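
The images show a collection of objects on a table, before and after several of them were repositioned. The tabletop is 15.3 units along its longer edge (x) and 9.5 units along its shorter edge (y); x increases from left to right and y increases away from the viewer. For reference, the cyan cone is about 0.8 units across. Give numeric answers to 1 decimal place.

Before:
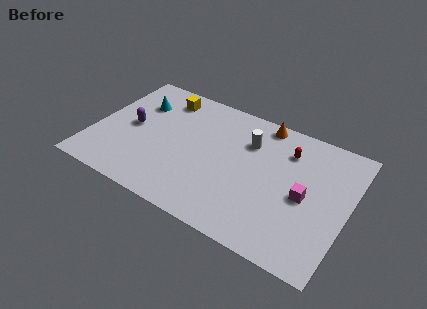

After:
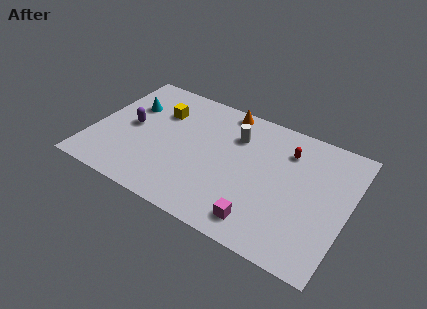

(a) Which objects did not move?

the purple capsule and the red capsule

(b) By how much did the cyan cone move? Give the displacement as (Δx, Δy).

(-0.4, -0.4)

From the two frames, the cyan cone sits at roughly (2.3, 6.8) before and (1.9, 6.4) after.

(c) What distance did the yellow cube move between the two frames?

1.2

The yellow cube moved from about (3.7, 7.9) to (3.7, 6.7), a distance of √(0.0² + 1.2²) ≈ 1.2.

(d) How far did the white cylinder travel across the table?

0.8

From (9.1, 6.8) to (8.3, 6.9), the white cylinder covered √(0.8² + 0.1²) ≈ 0.8 units.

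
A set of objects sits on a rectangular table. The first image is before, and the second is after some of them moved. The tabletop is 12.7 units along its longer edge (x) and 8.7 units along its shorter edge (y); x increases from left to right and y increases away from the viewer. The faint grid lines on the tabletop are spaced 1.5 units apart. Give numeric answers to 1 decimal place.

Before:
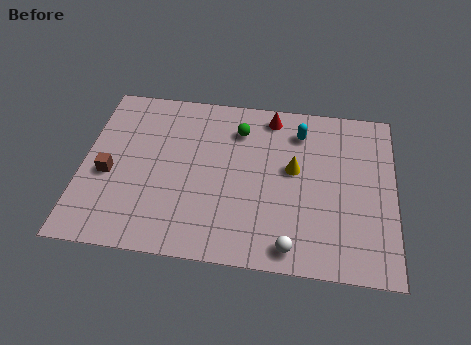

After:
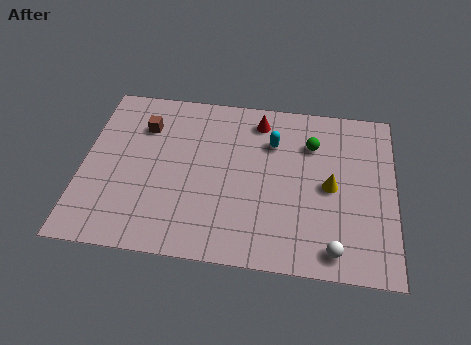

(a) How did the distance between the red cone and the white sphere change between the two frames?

+0.3

Before: roughly 6.7 units apart; after: 7.0. That's 0.3 units further apart.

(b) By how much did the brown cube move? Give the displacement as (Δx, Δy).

(1.3, 2.7)

From the two frames, the brown cube sits at roughly (1.1, 3.7) before and (2.4, 6.4) after.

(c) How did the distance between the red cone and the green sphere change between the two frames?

+0.8

They were about 1.6 units apart before and 2.4 after — 0.8 units further apart.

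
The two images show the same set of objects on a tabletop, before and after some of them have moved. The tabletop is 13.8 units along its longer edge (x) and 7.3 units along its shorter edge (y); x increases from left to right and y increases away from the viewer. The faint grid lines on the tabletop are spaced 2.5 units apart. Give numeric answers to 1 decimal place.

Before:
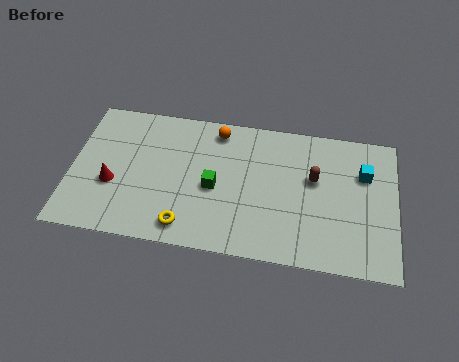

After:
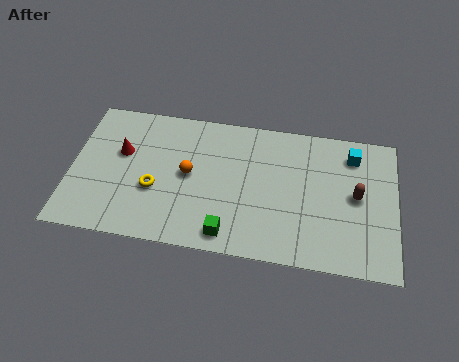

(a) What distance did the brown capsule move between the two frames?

1.9

The brown capsule moved from about (10.3, 4.4) to (12.1, 3.8), a distance of √(1.8² + 0.6²) ≈ 1.9.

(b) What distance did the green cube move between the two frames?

2.4

The green cube was near (6.1, 3.3) before and (6.8, 1.0) after, so it travelled √(0.7² + 2.3²) ≈ 2.4 units.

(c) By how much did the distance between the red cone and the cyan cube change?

-0.9

They were about 10.8 units apart before and 9.9 after — 0.9 units closer together.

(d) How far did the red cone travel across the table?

1.7

From (1.8, 2.8) to (2.1, 4.5), the red cone covered √(0.3² + 1.7²) ≈ 1.7 units.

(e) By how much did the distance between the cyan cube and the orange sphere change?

+0.8

They were about 6.4 units apart before and 7.2 after — 0.8 units further apart.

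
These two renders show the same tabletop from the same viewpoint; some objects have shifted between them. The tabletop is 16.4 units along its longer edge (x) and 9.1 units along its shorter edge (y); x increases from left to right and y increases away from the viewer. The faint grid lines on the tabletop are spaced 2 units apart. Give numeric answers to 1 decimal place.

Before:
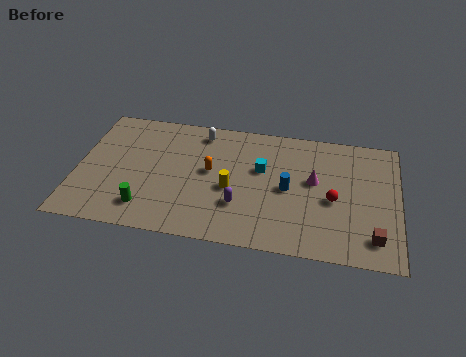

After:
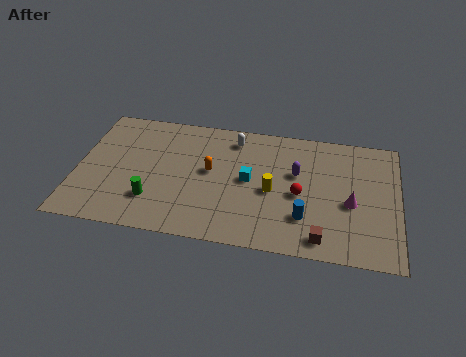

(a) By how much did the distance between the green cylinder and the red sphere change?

-2.1

The distance was about 9.7 in the first image and 7.6 in the second, so they moved 2.1 units closer together.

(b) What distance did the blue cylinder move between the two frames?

2.1

The blue cylinder was near (10.8, 4.4) before and (11.7, 2.5) after, so it travelled √(0.9² + 1.9²) ≈ 2.1 units.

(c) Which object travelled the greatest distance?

the purple capsule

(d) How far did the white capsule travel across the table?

1.7

From (6.2, 7.8) to (7.9, 7.6), the white capsule covered √(1.7² + 0.2²) ≈ 1.7 units.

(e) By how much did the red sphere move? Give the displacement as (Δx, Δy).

(-1.7, 0.1)

The red sphere was at about (13.1, 4.0) and moved to about (11.4, 4.1).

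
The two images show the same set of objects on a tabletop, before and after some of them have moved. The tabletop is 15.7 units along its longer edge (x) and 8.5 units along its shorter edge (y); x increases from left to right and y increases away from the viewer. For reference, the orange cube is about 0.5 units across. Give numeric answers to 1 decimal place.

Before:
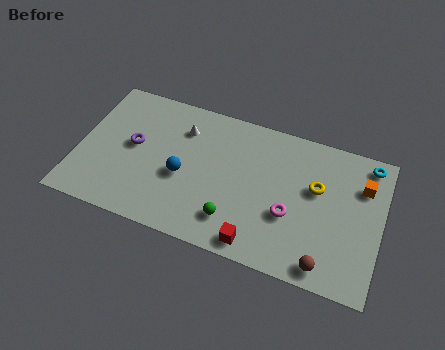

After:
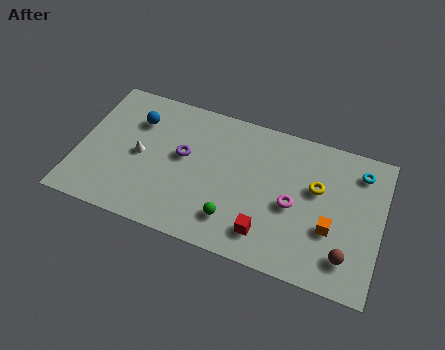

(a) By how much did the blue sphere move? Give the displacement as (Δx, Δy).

(-2.7, 2.6)

From the two frames, the blue sphere sits at roughly (5.5, 3.6) before and (2.8, 6.2) after.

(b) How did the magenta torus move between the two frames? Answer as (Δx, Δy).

(0.1, 0.6)

From the two frames, the magenta torus sits at roughly (11.1, 3.2) before and (11.2, 3.8) after.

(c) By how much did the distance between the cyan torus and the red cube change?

-1.5

Before: roughly 8.3 units apart; after: 6.8. That's 1.5 units closer together.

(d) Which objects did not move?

the yellow torus and the green sphere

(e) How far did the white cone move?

3.0

From (5.2, 6.4) to (3.2, 4.1), the white cone covered √(2.0² + 2.3²) ≈ 3.0 units.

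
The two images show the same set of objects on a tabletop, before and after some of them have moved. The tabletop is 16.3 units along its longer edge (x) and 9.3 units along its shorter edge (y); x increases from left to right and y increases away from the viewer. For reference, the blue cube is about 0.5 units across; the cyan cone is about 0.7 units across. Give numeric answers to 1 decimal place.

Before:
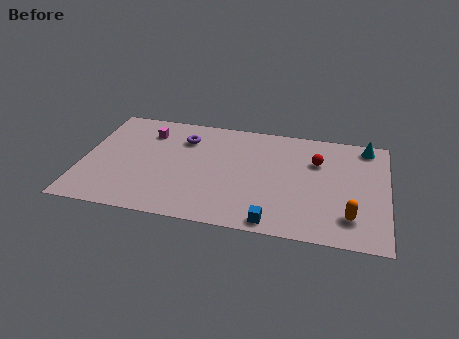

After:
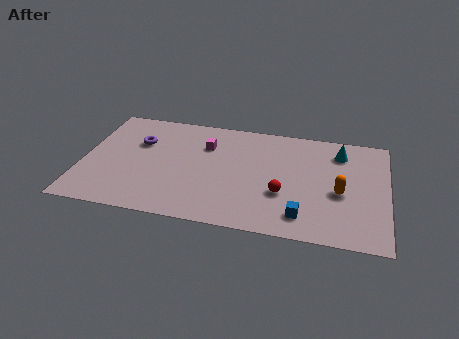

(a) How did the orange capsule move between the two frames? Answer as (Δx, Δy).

(-0.6, 1.9)

From the two frames, the orange capsule sits at roughly (14.4, 2.1) before and (13.8, 4.0) after.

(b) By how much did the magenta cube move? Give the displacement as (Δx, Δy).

(3.2, -0.6)

The magenta cube was at about (3.3, 7.2) and moved to about (6.5, 6.6).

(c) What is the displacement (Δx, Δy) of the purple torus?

(-2.4, -0.8)

From the two frames, the purple torus sits at roughly (5.3, 7.0) before and (2.9, 6.2) after.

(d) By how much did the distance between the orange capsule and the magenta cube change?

-4.5

Before: roughly 12.2 units apart; after: 7.7. That's 4.5 units closer together.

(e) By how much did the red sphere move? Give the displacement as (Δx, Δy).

(-1.7, -3.1)

The red sphere was at about (12.5, 6.4) and moved to about (10.8, 3.3).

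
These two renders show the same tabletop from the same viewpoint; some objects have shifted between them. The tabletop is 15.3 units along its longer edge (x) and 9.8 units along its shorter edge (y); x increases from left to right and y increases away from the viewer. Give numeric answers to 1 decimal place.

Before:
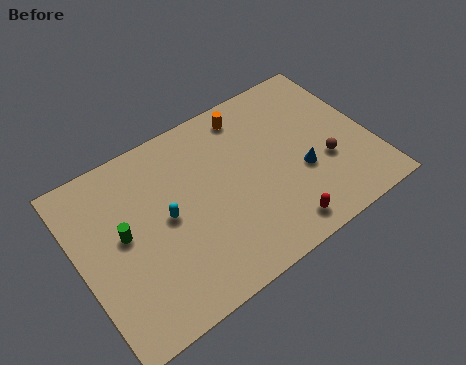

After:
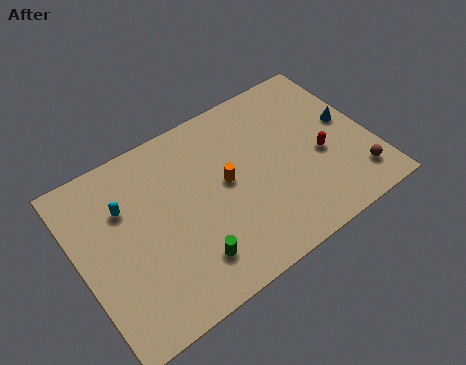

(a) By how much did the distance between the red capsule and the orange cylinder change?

-2.1

The distance was about 7.1 in the first image and 5.0 in the second, so they moved 2.1 units closer together.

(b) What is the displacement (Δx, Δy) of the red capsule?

(2.8, 2.8)

From the two frames, the red capsule sits at roughly (9.8, 1.3) before and (12.6, 4.1) after.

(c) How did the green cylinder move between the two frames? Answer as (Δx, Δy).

(2.9, -3.2)

From the two frames, the green cylinder sits at roughly (2.3, 5.3) before and (5.2, 2.1) after.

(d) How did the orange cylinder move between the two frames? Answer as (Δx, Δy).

(-1.8, -3.2)

The orange cylinder started near (9.5, 8.4) and ended near (7.7, 5.2).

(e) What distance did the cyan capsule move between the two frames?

2.5

The cyan capsule moved from about (4.5, 5.0) to (2.6, 6.7), a distance of √(1.9² + 1.7²) ≈ 2.5.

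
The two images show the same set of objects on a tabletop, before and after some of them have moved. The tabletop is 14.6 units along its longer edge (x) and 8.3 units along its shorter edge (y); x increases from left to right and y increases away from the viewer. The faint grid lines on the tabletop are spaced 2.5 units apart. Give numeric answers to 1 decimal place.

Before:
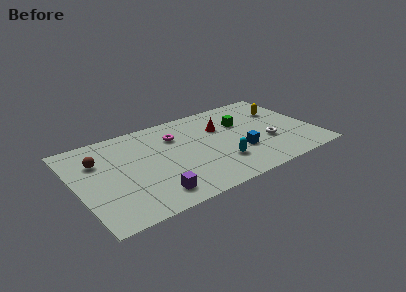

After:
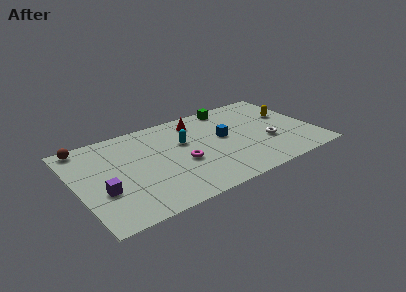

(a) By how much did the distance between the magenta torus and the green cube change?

+1.3

Before: roughly 4.1 units apart; after: 5.4. That's 1.3 units further apart.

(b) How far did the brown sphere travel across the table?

1.8

The brown sphere moved from about (1.5, 5.8) to (0.9, 7.5), a distance of √(0.6² + 1.7²) ≈ 1.8.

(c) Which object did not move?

the white torus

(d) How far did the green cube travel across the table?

1.9

From (10.4, 5.5) to (10.0, 7.4), the green cube covered √(0.4² + 1.9²) ≈ 1.9 units.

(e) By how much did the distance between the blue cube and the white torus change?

+1.2

The distance was about 1.8 in the first image and 3.0 in the second, so they moved 1.2 units further apart.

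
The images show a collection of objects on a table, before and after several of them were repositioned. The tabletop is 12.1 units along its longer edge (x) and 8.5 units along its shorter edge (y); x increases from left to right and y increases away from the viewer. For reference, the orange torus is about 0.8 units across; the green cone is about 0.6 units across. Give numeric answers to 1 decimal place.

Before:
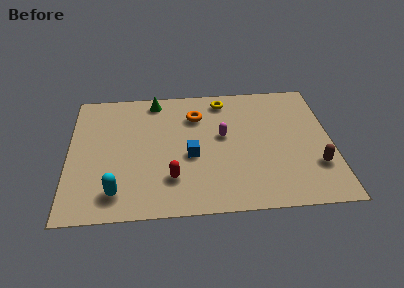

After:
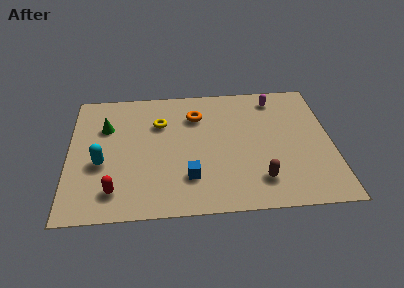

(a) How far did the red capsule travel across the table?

2.7

The red capsule moved from about (4.7, 2.2) to (2.1, 1.6), a distance of √(2.6² + 0.6²) ≈ 2.7.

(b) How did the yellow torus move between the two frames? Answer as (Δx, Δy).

(-3.0, -1.4)

The yellow torus was at about (7.2, 7.3) and moved to about (4.2, 5.9).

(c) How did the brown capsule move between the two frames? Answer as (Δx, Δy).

(-2.6, -0.7)

The brown capsule was at about (11.3, 2.5) and moved to about (8.7, 1.8).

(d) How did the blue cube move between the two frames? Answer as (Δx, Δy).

(-0.1, -1.4)

The blue cube was at about (5.6, 3.6) and moved to about (5.5, 2.2).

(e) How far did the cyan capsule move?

2.0

From (2.2, 1.5) to (1.5, 3.4), the cyan capsule covered √(0.7² + 1.9²) ≈ 2.0 units.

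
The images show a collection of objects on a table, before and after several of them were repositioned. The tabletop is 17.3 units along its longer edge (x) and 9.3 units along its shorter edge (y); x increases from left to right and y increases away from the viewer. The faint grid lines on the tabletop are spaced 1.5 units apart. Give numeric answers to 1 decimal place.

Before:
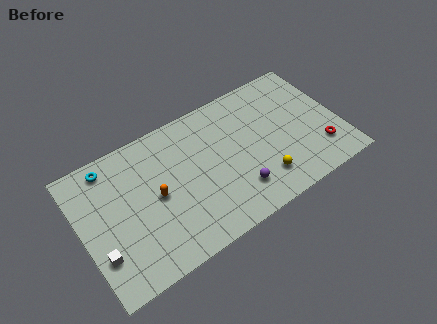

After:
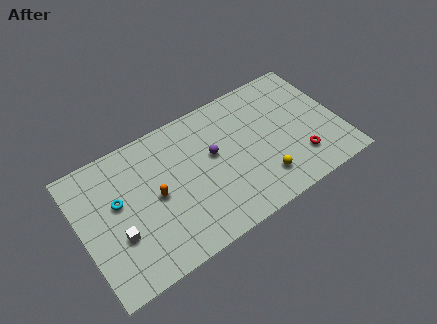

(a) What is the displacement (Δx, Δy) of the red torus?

(-1.4, 0.0)

The red torus was at about (15.7, 2.3) and moved to about (14.3, 2.3).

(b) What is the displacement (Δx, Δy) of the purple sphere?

(-1.1, 3.2)

From the two frames, the purple sphere sits at roughly (10.0, 2.2) before and (8.9, 5.4) after.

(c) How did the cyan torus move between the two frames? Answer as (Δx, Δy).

(0.2, -2.6)

The cyan torus started near (2.3, 8.1) and ended near (2.5, 5.5).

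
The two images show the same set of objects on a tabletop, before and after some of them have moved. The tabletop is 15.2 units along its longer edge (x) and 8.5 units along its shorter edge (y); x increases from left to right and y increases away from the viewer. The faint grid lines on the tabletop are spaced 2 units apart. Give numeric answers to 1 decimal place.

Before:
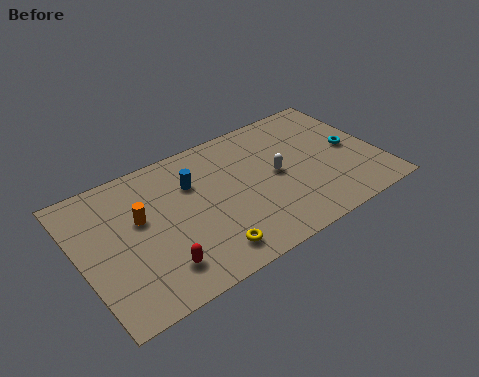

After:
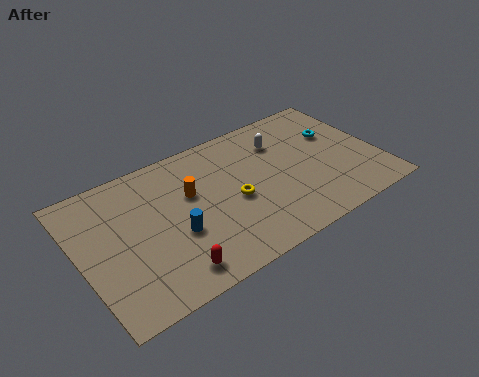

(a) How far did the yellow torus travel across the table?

3.0

The yellow torus was near (5.9, 1.4) before and (7.7, 3.8) after, so it travelled √(1.8² + 2.4²) ≈ 3.0 units.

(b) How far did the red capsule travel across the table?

0.7

From (3.5, 1.8) to (4.0, 1.3), the red capsule covered √(0.5² + 0.5²) ≈ 0.7 units.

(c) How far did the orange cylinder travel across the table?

2.6

From (3.1, 5.1) to (5.7, 5.3), the orange cylinder covered √(2.6² + 0.2²) ≈ 2.6 units.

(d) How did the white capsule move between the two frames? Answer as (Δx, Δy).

(0.6, 2.0)

The white capsule started near (10.0, 4.3) and ended near (10.6, 6.3).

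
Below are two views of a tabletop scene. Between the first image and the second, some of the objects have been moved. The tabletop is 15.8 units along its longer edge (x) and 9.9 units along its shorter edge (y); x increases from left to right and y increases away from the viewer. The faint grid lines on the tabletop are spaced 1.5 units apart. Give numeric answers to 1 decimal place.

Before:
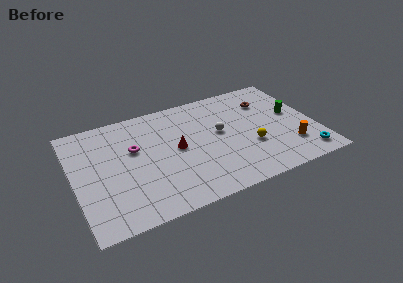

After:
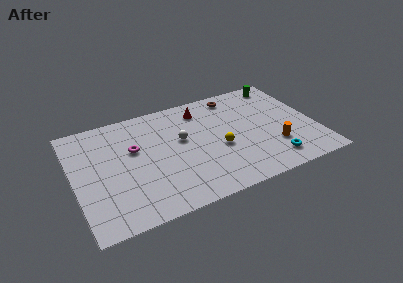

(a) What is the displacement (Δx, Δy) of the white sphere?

(-2.5, 0.3)

From the two frames, the white sphere sits at roughly (9.6, 5.5) before and (7.1, 5.8) after.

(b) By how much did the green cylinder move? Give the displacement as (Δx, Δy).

(-0.3, 3.2)

From the two frames, the green cylinder sits at roughly (14.5, 5.5) before and (14.2, 8.7) after.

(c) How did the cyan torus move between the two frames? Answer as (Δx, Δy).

(-2.1, 0.3)

The cyan torus was at about (14.7, 1.4) and moved to about (12.6, 1.7).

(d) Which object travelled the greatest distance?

the red cone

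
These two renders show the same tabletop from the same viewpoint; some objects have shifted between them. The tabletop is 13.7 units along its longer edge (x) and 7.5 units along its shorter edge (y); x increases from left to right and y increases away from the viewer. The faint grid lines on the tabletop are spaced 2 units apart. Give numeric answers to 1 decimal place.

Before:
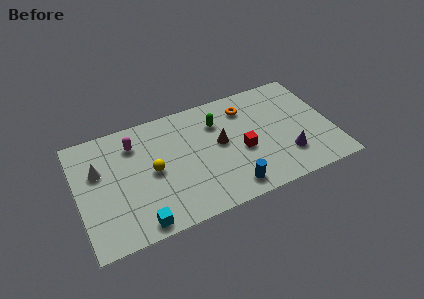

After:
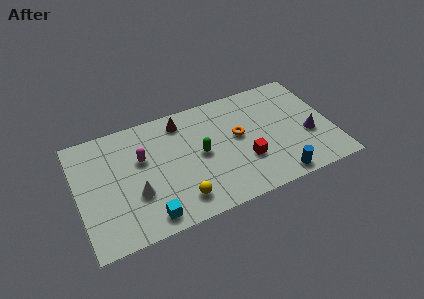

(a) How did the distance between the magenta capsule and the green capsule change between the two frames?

-1.3

They were about 4.5 units apart before and 3.2 after — 1.3 units closer together.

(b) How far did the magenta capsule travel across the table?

1.1

The magenta capsule moved from about (3.2, 5.8) to (3.5, 4.7), a distance of √(0.3² + 1.1²) ≈ 1.1.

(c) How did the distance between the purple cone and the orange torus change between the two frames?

-0.4

The distance was about 4.3 in the first image and 3.9 in the second, so they moved 0.4 units closer together.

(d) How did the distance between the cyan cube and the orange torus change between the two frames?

-2.0

Before: roughly 8.1 units apart; after: 6.1. That's 2.0 units closer together.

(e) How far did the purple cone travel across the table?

1.6

From (11.1, 2.0) to (12.4, 2.9), the purple cone covered √(1.3² + 0.9²) ≈ 1.6 units.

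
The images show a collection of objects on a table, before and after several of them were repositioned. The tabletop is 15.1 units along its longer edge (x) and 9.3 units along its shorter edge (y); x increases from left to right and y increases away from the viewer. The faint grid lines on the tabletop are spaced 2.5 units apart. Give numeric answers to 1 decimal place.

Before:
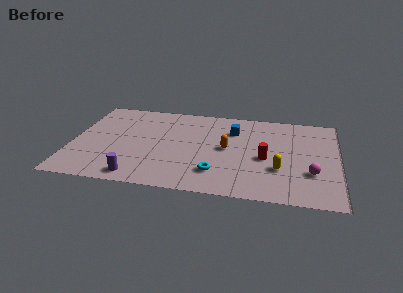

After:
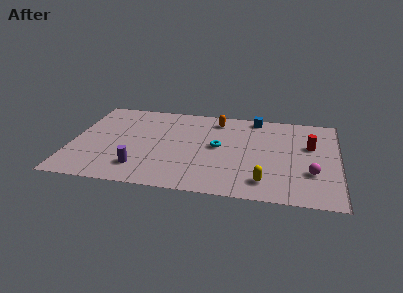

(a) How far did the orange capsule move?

3.1

The orange capsule moved from about (8.8, 4.8) to (8.1, 7.8), a distance of √(0.7² + 3.0²) ≈ 3.1.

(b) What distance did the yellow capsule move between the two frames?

1.6

The yellow capsule was near (11.8, 3.1) before and (11.0, 1.7) after, so it travelled √(0.8² + 1.4²) ≈ 1.6 units.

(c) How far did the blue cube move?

2.0

From (9.1, 6.8) to (10.3, 8.4), the blue cube covered √(1.2² + 1.6²) ≈ 2.0 units.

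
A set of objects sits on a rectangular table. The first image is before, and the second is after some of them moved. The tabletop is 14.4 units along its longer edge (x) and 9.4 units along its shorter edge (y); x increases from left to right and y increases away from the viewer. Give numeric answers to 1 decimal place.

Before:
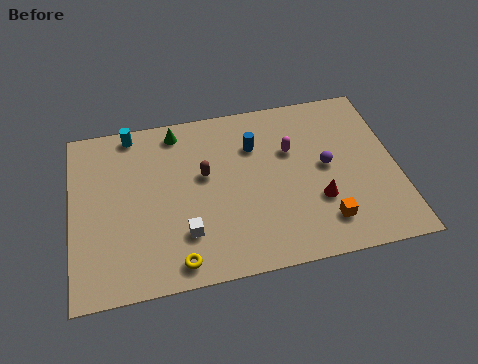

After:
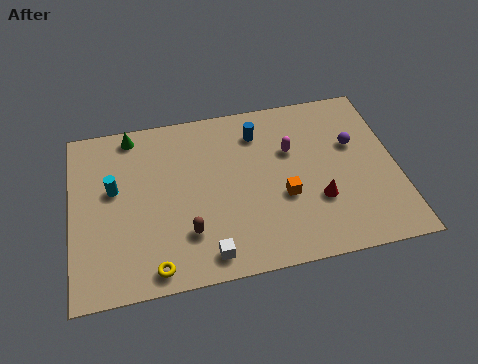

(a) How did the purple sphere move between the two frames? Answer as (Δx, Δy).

(1.3, 1.0)

From the two frames, the purple sphere sits at roughly (11.3, 4.9) before and (12.6, 5.9) after.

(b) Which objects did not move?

the magenta capsule and the red cone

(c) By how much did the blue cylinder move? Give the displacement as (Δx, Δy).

(0.2, 0.7)

The blue cylinder started near (8.2, 6.7) and ended near (8.4, 7.4).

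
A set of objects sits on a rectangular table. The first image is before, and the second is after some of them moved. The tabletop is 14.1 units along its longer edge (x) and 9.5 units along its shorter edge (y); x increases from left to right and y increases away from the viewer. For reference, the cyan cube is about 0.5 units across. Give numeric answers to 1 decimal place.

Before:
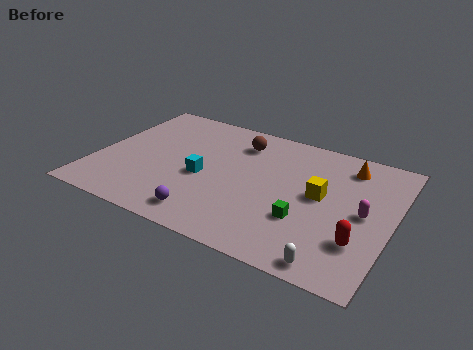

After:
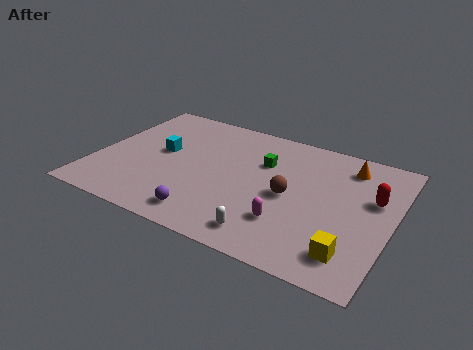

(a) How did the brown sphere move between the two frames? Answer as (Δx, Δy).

(2.8, -3.0)

From the two frames, the brown sphere sits at roughly (6.5, 7.5) before and (9.3, 4.5) after.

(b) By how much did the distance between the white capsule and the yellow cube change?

-0.5

Before: roughly 4.3 units apart; after: 3.8. That's 0.5 units closer together.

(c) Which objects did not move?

the purple sphere and the orange cone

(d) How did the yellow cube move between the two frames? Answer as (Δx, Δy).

(1.8, -3.3)

The yellow cube was at about (10.7, 5.1) and moved to about (12.5, 1.8).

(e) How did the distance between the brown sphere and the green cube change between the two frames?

-3.3

The distance was about 5.7 in the first image and 2.4 in the second, so they moved 3.3 units closer together.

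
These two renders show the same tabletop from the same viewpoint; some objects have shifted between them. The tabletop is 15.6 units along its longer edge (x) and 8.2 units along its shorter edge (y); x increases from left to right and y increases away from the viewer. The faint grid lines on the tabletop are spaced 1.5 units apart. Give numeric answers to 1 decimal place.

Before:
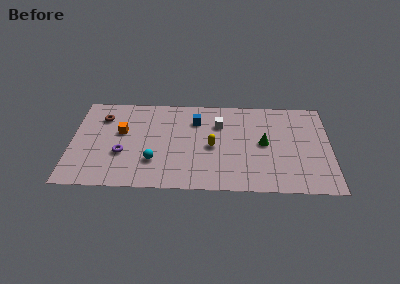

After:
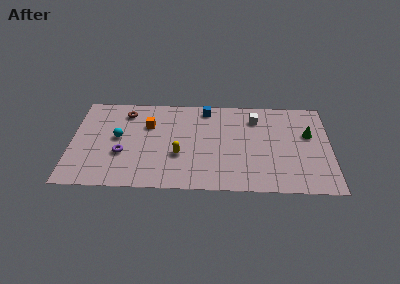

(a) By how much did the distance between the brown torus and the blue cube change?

-0.8

Before: roughly 5.7 units apart; after: 4.9. That's 0.8 units closer together.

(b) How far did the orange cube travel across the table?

1.7

The orange cube moved from about (3.0, 4.9) to (4.6, 5.6), a distance of √(1.6² + 0.7²) ≈ 1.7.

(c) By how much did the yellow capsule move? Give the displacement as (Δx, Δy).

(-2.0, -0.8)

The yellow capsule was at about (8.5, 3.8) and moved to about (6.5, 3.0).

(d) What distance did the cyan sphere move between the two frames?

3.0

From (5.0, 2.4) to (2.8, 4.4), the cyan sphere covered √(2.2² + 2.0²) ≈ 3.0 units.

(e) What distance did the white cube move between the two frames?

2.3

The white cube moved from about (8.9, 5.8) to (11.1, 6.4), a distance of √(2.2² + 0.6²) ≈ 2.3.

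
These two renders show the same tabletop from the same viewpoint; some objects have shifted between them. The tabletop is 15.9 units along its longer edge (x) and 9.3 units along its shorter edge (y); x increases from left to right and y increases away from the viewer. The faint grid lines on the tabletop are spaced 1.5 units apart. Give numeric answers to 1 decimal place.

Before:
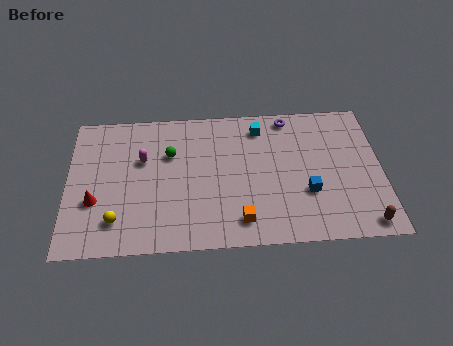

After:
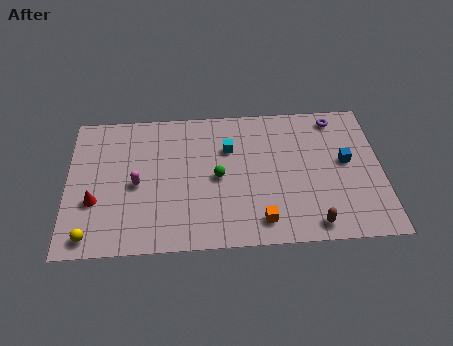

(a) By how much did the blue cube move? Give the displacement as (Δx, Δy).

(2.0, 1.9)

The blue cube was at about (12.1, 3.2) and moved to about (14.1, 5.1).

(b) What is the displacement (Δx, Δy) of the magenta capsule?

(-0.3, -1.6)

The magenta capsule started near (3.8, 5.9) and ended near (3.5, 4.3).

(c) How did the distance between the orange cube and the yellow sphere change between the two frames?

+2.3

The distance was about 6.2 in the first image and 8.5 in the second, so they moved 2.3 units further apart.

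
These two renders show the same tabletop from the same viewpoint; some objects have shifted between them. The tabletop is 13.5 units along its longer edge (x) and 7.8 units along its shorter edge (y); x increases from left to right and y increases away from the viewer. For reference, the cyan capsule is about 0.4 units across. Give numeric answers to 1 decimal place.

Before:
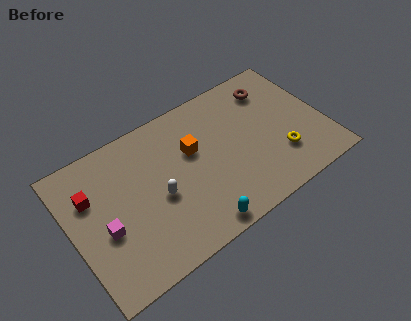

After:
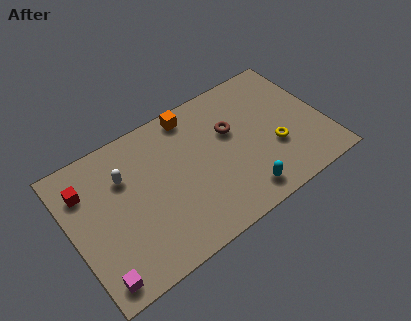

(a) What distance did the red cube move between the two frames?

0.5

The red cube moved from about (1.2, 5.3) to (1.0, 5.8), a distance of √(0.2² + 0.5²) ≈ 0.5.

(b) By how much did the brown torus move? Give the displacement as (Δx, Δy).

(-2.5, -1.3)

From the two frames, the brown torus sits at roughly (11.2, 6.2) before and (8.7, 4.9) after.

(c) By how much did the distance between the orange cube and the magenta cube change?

+3.1

They were about 5.3 units apart before and 8.4 after — 3.1 units further apart.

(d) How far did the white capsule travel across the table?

2.5

The white capsule was near (4.5, 3.4) before and (3.0, 5.4) after, so it travelled √(1.5² + 2.0²) ≈ 2.5 units.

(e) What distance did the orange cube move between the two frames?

2.0

The orange cube moved from about (6.6, 4.9) to (6.9, 6.9), a distance of √(0.3² + 2.0²) ≈ 2.0.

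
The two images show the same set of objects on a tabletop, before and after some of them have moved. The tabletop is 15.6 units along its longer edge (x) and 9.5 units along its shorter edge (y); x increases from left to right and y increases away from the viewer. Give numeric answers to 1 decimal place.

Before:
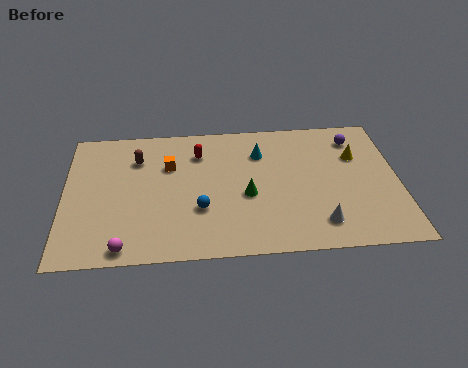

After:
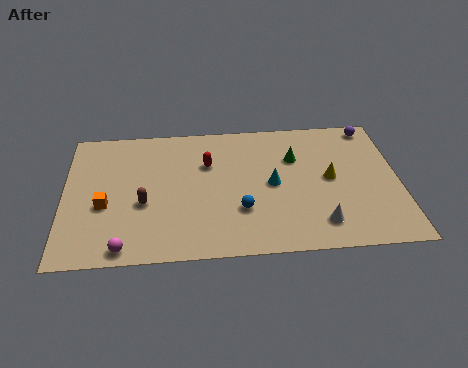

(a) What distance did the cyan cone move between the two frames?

2.4

The cyan cone was near (9.2, 7.0) before and (9.7, 4.7) after, so it travelled √(0.5² + 2.3²) ≈ 2.4 units.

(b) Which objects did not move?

the white cone and the magenta sphere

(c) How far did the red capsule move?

0.9

The red capsule moved from about (6.3, 7.2) to (6.7, 6.4), a distance of √(0.4² + 0.8²) ≈ 0.9.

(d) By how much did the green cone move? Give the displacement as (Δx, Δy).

(2.3, 2.5)

The green cone started near (8.5, 4.0) and ended near (10.8, 6.5).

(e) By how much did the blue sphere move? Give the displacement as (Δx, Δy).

(1.9, -0.2)

From the two frames, the blue sphere sits at roughly (6.3, 3.2) before and (8.2, 3.0) after.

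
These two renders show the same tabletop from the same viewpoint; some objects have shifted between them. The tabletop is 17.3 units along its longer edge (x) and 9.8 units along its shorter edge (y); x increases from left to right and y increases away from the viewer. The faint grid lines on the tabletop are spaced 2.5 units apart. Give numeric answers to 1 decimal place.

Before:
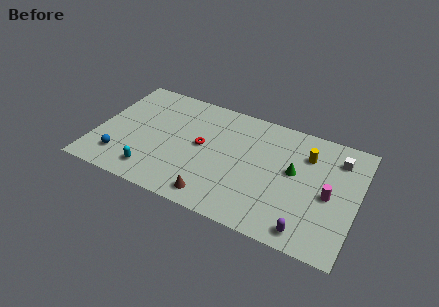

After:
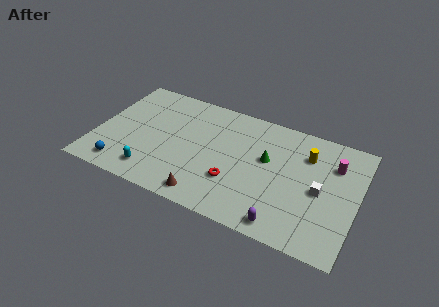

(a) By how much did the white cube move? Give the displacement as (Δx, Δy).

(-0.9, -3.1)

The white cube started near (15.8, 7.7) and ended near (14.9, 4.6).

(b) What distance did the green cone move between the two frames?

1.8

From (13.1, 5.5) to (11.3, 5.8), the green cone covered √(1.8² + 0.3²) ≈ 1.8 units.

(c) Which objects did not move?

the cyan capsule and the yellow cylinder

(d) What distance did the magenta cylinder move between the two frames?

2.6

The magenta cylinder moved from about (15.5, 4.5) to (15.6, 7.1), a distance of √(0.1² + 2.6²) ≈ 2.6.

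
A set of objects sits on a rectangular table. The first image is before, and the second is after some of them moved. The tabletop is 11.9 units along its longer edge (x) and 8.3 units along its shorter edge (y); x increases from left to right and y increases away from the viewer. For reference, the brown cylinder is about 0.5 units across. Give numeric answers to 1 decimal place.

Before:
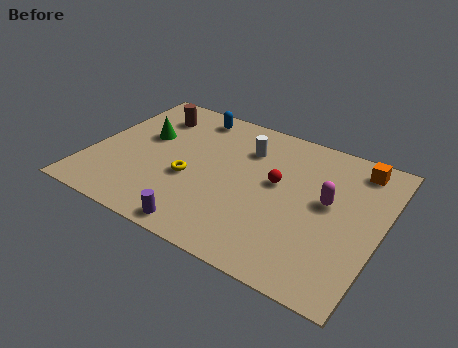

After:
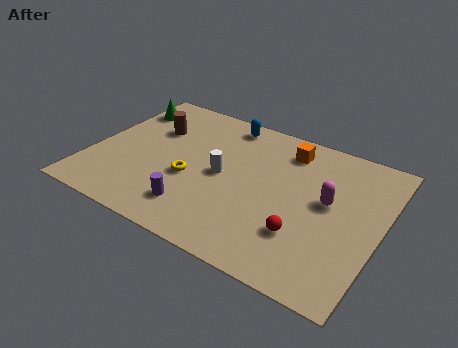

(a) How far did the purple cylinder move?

1.0

From (5.2, 0.8) to (4.7, 1.7), the purple cylinder covered √(0.5² + 0.9²) ≈ 1.0 units.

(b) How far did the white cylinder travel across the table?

2.1

The white cylinder moved from about (6.1, 6.1) to (5.4, 4.1), a distance of √(0.7² + 2.0²) ≈ 2.1.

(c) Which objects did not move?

the magenta capsule and the yellow torus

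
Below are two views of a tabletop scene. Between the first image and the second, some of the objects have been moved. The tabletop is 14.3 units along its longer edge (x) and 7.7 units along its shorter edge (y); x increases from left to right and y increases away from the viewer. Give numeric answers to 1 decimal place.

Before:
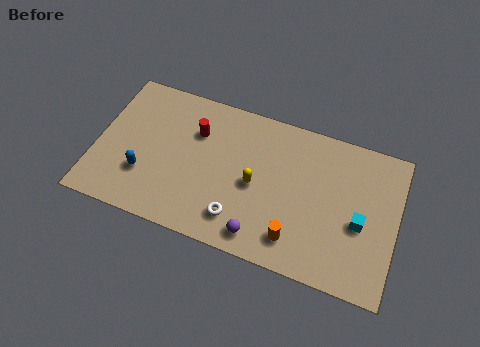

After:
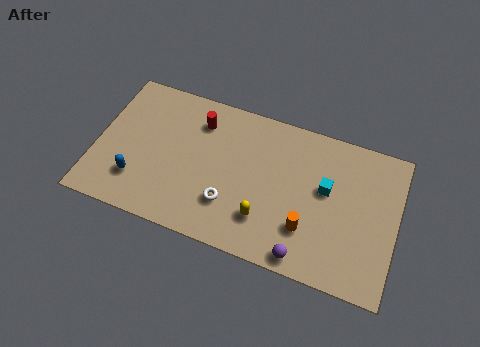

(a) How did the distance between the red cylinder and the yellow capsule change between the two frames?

+1.8

The distance was about 3.5 in the first image and 5.3 in the second, so they moved 1.8 units further apart.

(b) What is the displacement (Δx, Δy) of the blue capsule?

(-0.3, -0.4)

The blue capsule was at about (2.4, 2.4) and moved to about (2.1, 2.0).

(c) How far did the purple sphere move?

2.1

The purple sphere moved from about (8.1, 1.1) to (10.2, 0.8), a distance of √(2.1² + 0.3²) ≈ 2.1.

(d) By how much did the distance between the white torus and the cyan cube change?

-0.9

Before: roughly 5.9 units apart; after: 5.0. That's 0.9 units closer together.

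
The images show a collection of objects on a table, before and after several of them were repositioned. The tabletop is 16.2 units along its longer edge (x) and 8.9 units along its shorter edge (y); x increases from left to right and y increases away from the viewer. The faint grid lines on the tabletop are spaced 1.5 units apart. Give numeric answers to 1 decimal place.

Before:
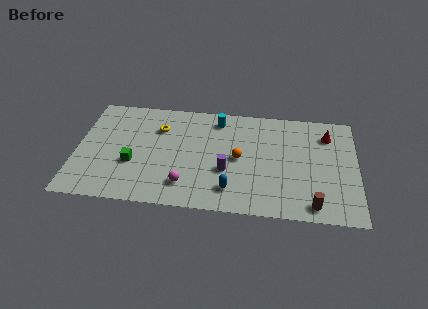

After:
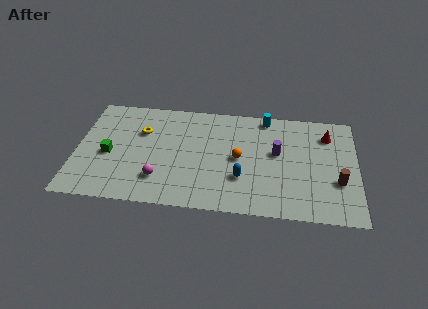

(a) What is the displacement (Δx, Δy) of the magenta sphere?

(-1.5, 0.3)

The magenta sphere was at about (6.4, 1.9) and moved to about (4.9, 2.2).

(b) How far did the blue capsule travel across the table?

1.2

From (9.0, 1.8) to (9.6, 2.8), the blue capsule covered √(0.6² + 1.0²) ≈ 1.2 units.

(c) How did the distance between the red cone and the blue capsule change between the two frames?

-1.1

The distance was about 7.5 in the first image and 6.4 in the second, so they moved 1.1 units closer together.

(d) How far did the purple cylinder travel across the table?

3.4

The purple cylinder was near (8.7, 3.3) before and (11.6, 5.1) after, so it travelled √(2.9² + 1.8²) ≈ 3.4 units.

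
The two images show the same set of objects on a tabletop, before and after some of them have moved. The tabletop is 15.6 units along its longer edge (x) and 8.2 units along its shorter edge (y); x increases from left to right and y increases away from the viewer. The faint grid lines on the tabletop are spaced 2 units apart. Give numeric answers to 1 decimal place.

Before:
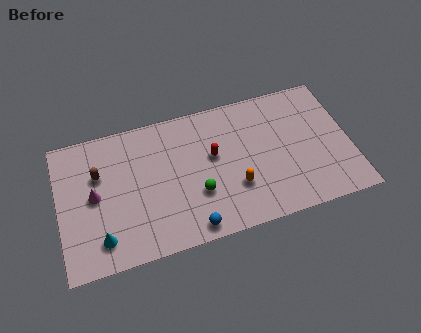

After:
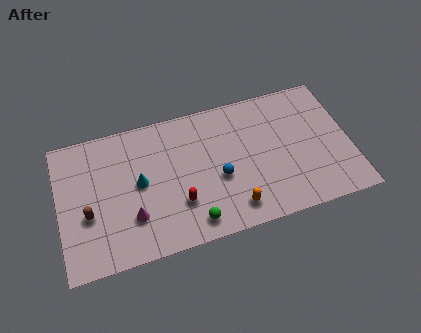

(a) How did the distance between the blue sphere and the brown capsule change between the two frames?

+0.6

The distance was about 6.4 in the first image and 7.0 in the second, so they moved 0.6 units further apart.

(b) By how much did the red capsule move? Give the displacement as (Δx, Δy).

(-2.0, -2.3)

From the two frames, the red capsule sits at roughly (8.3, 4.8) before and (6.3, 2.5) after.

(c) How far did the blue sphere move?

3.0

The blue sphere moved from about (6.8, 0.9) to (8.5, 3.4), a distance of √(1.7² + 2.5²) ≈ 3.0.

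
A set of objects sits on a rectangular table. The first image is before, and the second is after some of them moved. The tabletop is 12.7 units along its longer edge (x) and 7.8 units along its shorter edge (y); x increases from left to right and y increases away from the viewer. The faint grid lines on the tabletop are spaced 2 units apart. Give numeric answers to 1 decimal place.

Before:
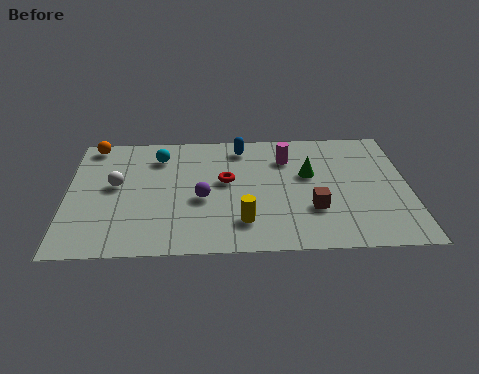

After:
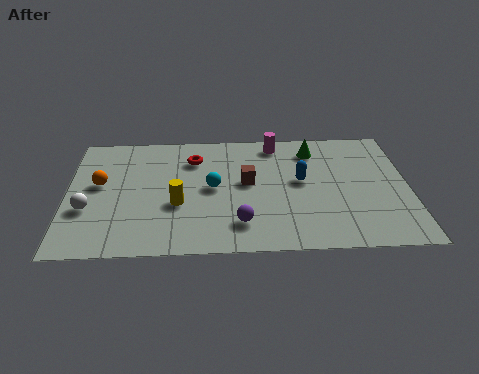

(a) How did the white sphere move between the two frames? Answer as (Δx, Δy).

(-1.0, -1.5)

From the two frames, the white sphere sits at roughly (1.8, 4.3) before and (0.8, 2.8) after.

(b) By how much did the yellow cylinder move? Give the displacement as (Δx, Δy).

(-2.4, 1.2)

The yellow cylinder was at about (6.5, 1.8) and moved to about (4.1, 3.0).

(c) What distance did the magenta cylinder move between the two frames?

1.1

The magenta cylinder moved from about (8.2, 5.8) to (7.8, 6.8), a distance of √(0.4² + 1.0²) ≈ 1.1.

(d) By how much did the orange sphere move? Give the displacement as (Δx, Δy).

(0.3, -2.6)

The orange sphere was at about (0.9, 7.0) and moved to about (1.2, 4.4).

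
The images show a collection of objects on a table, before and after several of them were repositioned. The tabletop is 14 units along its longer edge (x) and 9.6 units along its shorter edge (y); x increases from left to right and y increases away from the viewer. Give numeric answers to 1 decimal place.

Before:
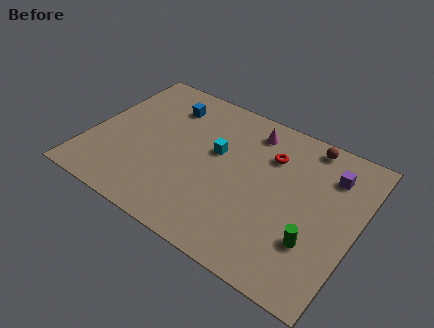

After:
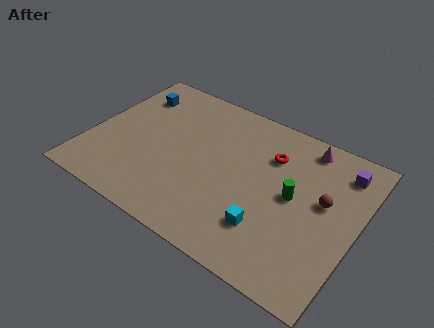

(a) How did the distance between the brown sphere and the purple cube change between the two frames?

+0.5

Before: roughly 1.9 units apart; after: 2.4. That's 0.5 units further apart.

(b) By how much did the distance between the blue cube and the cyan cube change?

+6.1

Before: roughly 3.5 units apart; after: 9.6. That's 6.1 units further apart.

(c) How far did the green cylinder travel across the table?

2.5

The green cylinder moved from about (12.1, 2.9) to (10.7, 5.0), a distance of √(1.4² + 2.1²) ≈ 2.5.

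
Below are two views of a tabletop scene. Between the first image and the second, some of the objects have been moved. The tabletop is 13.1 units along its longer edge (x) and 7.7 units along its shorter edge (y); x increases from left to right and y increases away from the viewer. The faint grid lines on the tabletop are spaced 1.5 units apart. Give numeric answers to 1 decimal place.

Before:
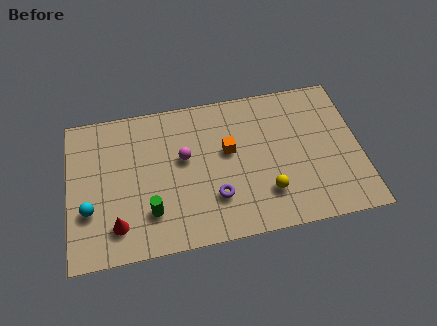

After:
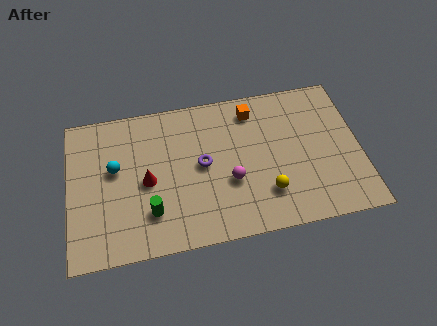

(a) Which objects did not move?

the yellow sphere and the green cylinder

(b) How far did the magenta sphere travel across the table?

2.6

The magenta sphere was near (5.2, 4.5) before and (7.2, 2.9) after, so it travelled √(2.0² + 1.6²) ≈ 2.6 units.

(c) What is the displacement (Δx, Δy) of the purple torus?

(-0.5, 1.8)

The purple torus was at about (6.5, 2.2) and moved to about (6.0, 4.0).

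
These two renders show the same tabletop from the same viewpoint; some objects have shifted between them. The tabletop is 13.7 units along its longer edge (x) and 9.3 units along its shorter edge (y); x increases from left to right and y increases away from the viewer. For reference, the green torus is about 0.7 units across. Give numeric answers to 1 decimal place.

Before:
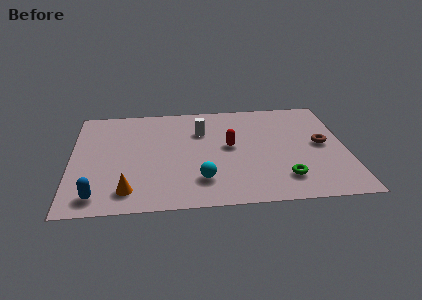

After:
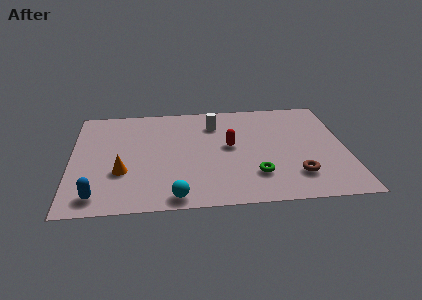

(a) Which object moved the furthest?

the brown torus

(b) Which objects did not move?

the blue capsule and the red capsule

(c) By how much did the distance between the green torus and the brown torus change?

-1.4

They were about 3.4 units apart before and 2.0 after — 1.4 units closer together.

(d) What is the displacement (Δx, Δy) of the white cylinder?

(0.7, 0.6)

From the two frames, the white cylinder sits at roughly (6.5, 6.5) before and (7.2, 7.1) after.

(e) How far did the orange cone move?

1.6

The orange cone moved from about (2.8, 1.6) to (2.5, 3.2), a distance of √(0.3² + 1.6²) ≈ 1.6.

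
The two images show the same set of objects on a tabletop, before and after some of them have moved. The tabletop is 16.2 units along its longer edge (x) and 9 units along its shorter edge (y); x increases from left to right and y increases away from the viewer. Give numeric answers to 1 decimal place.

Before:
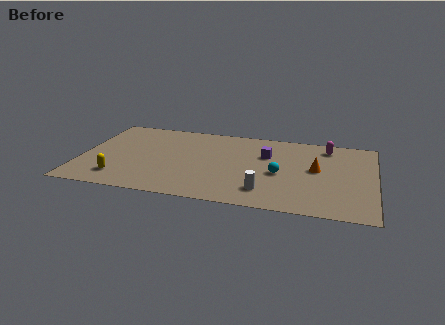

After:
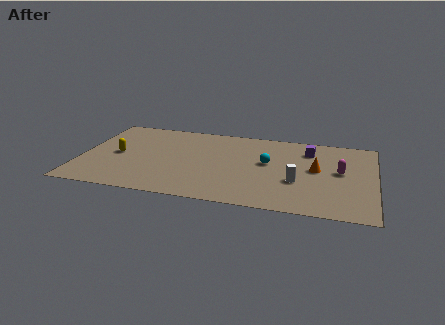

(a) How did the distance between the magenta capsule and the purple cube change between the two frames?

-0.9

The distance was about 3.7 in the first image and 2.8 in the second, so they moved 0.9 units closer together.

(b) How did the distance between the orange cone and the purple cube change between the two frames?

-0.8

The distance was about 3.0 in the first image and 2.2 in the second, so they moved 0.8 units closer together.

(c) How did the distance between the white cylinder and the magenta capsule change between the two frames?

-3.7

Before: roughly 6.5 units apart; after: 2.8. That's 3.7 units closer together.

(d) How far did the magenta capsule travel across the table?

2.8

The magenta capsule moved from about (13.5, 7.6) to (14.3, 4.9), a distance of √(0.8² + 2.7²) ≈ 2.8.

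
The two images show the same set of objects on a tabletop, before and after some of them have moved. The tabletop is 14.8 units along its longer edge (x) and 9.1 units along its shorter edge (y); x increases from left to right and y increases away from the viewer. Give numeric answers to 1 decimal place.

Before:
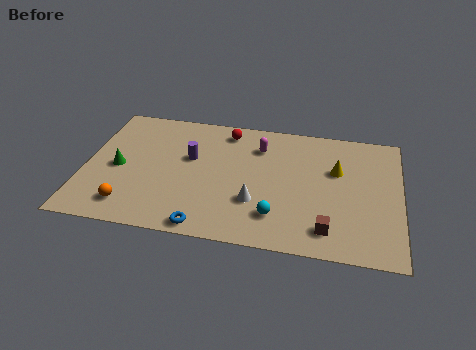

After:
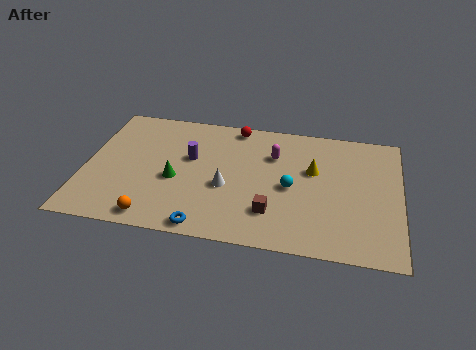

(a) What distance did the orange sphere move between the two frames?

1.3

The orange sphere moved from about (2.3, 1.6) to (3.5, 1.0), a distance of √(1.2² + 0.6²) ≈ 1.3.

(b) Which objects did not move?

the purple cylinder and the blue torus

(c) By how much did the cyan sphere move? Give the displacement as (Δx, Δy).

(0.6, 2.1)

From the two frames, the cyan sphere sits at roughly (9.1, 2.1) before and (9.7, 4.2) after.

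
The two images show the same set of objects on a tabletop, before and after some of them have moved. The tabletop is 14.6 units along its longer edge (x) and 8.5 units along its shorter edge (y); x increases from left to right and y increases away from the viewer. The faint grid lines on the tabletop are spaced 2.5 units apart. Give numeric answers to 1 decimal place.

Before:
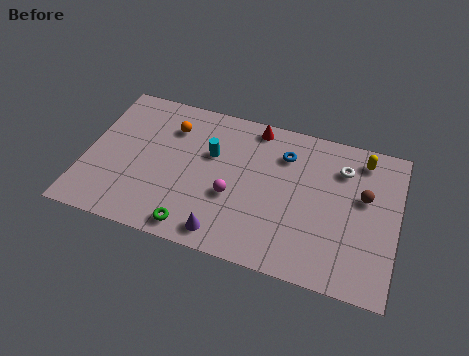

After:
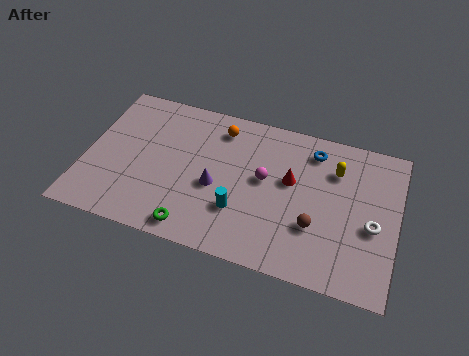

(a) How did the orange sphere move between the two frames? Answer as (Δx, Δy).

(2.3, 0.6)

The orange sphere was at about (3.8, 6.4) and moved to about (6.1, 7.0).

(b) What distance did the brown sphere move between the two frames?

3.1

The brown sphere moved from about (13.0, 5.1) to (10.9, 2.8), a distance of √(2.1² + 2.3²) ≈ 3.1.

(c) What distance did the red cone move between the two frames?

3.2

From (7.7, 7.6) to (9.6, 5.0), the red cone covered √(1.9² + 2.6²) ≈ 3.2 units.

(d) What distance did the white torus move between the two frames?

3.2

The white torus was near (11.9, 6.4) before and (13.5, 3.6) after, so it travelled √(1.6² + 2.8²) ≈ 3.2 units.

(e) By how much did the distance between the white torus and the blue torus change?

+1.8

The distance was about 2.7 in the first image and 4.5 in the second, so they moved 1.8 units further apart.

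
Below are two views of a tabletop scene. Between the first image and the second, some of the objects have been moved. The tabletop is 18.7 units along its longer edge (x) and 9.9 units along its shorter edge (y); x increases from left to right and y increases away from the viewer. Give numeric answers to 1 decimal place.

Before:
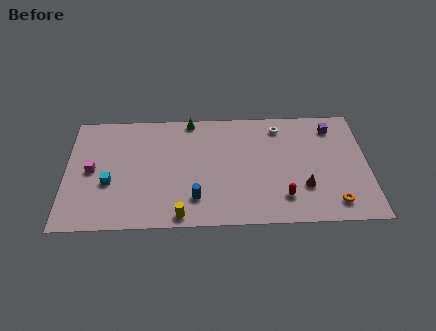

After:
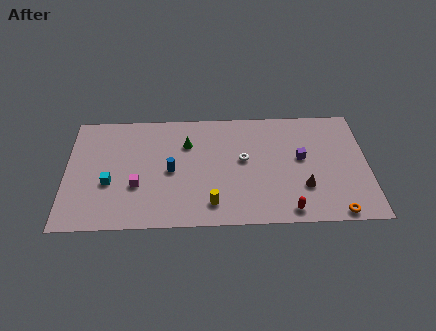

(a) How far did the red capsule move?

1.1

From (13.4, 2.2) to (13.7, 1.1), the red capsule covered √(0.3² + 1.1²) ≈ 1.1 units.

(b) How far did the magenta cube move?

3.1

The magenta cube was near (1.6, 4.9) before and (4.4, 3.5) after, so it travelled √(2.8² + 1.4²) ≈ 3.1 units.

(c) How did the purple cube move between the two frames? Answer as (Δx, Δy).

(-2.0, -2.6)

The purple cube was at about (16.6, 8.1) and moved to about (14.6, 5.5).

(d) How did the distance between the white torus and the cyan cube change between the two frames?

-3.0

Before: roughly 11.5 units apart; after: 8.5. That's 3.0 units closer together.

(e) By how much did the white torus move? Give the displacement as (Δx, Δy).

(-2.3, -2.8)

The white torus was at about (13.3, 8.3) and moved to about (11.0, 5.5).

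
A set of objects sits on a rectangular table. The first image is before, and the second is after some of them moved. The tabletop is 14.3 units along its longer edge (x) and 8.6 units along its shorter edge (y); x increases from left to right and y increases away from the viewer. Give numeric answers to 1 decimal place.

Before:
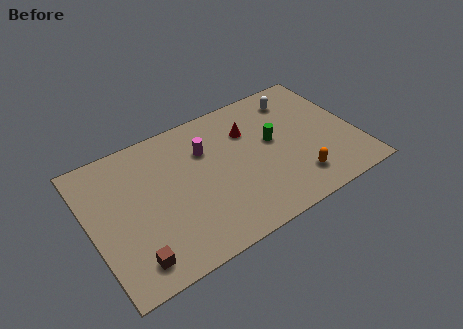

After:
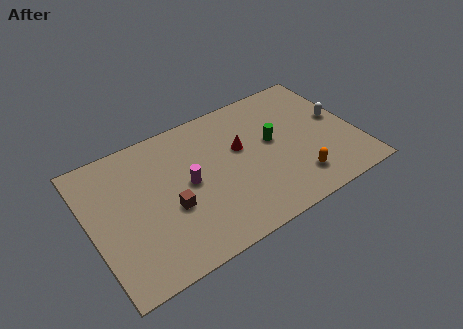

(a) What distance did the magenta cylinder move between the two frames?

2.0

The magenta cylinder was near (6.4, 6.0) before and (5.2, 4.4) after, so it travelled √(1.2² + 1.6²) ≈ 2.0 units.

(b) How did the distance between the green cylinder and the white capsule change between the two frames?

+0.8

Before: roughly 2.8 units apart; after: 3.6. That's 0.8 units further apart.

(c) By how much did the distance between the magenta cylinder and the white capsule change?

+3.0

Before: roughly 5.3 units apart; after: 8.3. That's 3.0 units further apart.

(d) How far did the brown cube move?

3.0

From (1.8, 1.4) to (4.1, 3.4), the brown cube covered √(2.3² + 2.0²) ≈ 3.0 units.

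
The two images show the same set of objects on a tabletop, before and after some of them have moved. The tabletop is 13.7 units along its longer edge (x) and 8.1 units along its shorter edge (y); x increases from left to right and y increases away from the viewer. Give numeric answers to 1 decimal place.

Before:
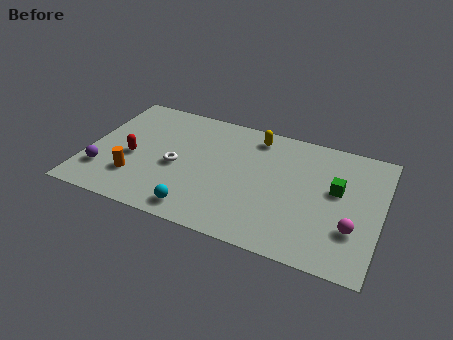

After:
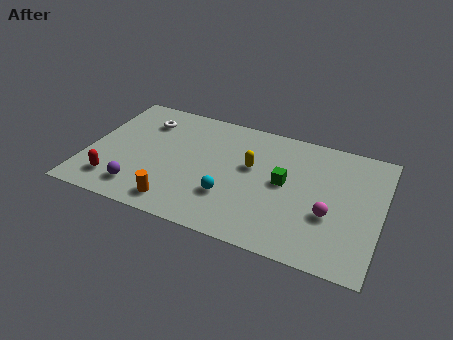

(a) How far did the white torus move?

3.2

The white torus was near (4.2, 3.6) before and (2.4, 6.2) after, so it travelled √(1.8² + 2.6²) ≈ 3.2 units.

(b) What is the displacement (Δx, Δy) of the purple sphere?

(1.8, -0.6)

The purple sphere was at about (0.9, 2.1) and moved to about (2.7, 1.5).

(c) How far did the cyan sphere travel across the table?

1.9

The cyan sphere moved from about (5.5, 1.1) to (6.8, 2.5), a distance of √(1.3² + 1.4²) ≈ 1.9.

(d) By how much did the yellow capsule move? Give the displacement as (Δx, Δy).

(0.0, -2.1)

From the two frames, the yellow capsule sits at roughly (7.6, 6.9) before and (7.6, 4.8) after.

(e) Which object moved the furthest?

the white torus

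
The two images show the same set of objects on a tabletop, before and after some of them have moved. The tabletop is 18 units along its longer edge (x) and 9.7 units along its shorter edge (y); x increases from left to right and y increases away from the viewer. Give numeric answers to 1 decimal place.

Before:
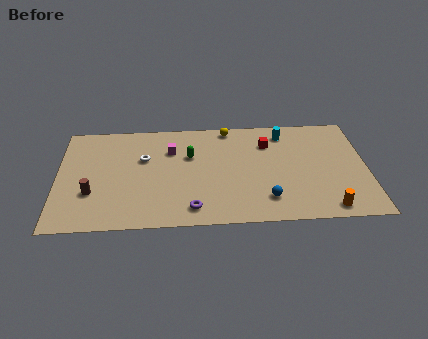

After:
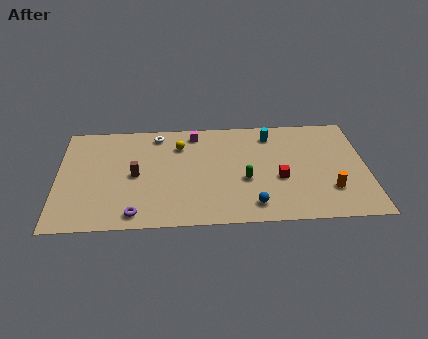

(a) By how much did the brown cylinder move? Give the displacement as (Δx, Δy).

(2.5, 1.5)

The brown cylinder was at about (2.0, 3.2) and moved to about (4.5, 4.7).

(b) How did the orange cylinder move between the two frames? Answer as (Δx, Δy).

(0.2, 1.6)

The orange cylinder started near (15.6, 1.1) and ended near (15.8, 2.7).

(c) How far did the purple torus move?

3.3

From (7.8, 1.5) to (4.5, 1.2), the purple torus covered √(3.3² + 0.3²) ≈ 3.3 units.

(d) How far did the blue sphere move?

0.9

The blue sphere was near (12.1, 2.1) before and (11.3, 1.6) after, so it travelled √(0.8² + 0.5²) ≈ 0.9 units.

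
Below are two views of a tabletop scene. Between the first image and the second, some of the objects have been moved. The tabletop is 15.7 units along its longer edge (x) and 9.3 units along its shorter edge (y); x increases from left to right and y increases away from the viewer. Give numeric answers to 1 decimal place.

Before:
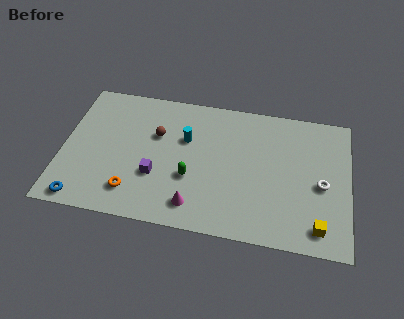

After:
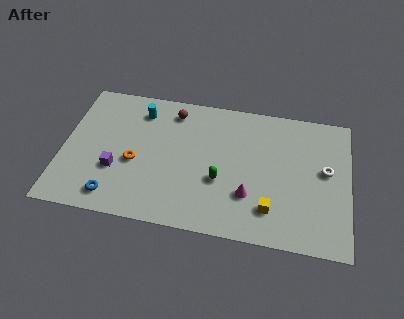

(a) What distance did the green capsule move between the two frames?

1.6

The green capsule moved from about (7.1, 3.4) to (8.7, 3.5), a distance of √(1.6² + 0.1²) ≈ 1.6.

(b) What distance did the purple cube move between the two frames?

2.2

The purple cube was near (5.2, 3.2) before and (3.0, 3.2) after, so it travelled √(2.2² + 0.0²) ≈ 2.2 units.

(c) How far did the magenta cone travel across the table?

3.1

From (7.4, 1.6) to (10.3, 2.8), the magenta cone covered √(2.9² + 1.2²) ≈ 3.1 units.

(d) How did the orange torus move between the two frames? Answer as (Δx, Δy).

(0.0, 2.0)

The orange torus was at about (4.0, 1.9) and moved to about (4.0, 3.9).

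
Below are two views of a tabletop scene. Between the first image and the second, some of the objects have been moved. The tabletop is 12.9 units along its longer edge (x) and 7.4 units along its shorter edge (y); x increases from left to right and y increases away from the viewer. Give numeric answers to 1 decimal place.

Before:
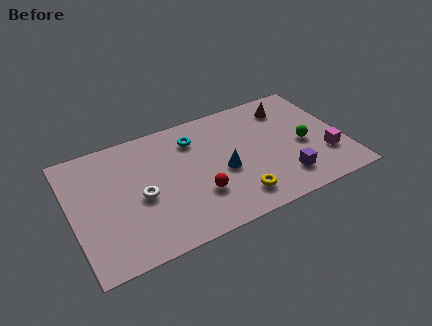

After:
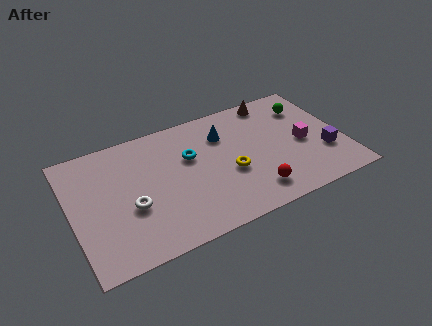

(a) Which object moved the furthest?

the red sphere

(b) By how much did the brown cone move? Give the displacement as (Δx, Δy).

(-0.6, 0.7)

The brown cone was at about (10.6, 5.9) and moved to about (10.0, 6.6).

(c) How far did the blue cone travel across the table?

2.2

The blue cone moved from about (7.1, 3.2) to (7.4, 5.4), a distance of √(0.3² + 2.2²) ≈ 2.2.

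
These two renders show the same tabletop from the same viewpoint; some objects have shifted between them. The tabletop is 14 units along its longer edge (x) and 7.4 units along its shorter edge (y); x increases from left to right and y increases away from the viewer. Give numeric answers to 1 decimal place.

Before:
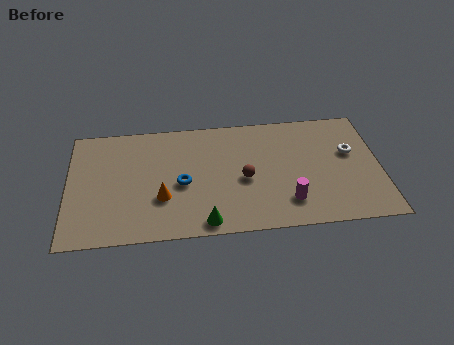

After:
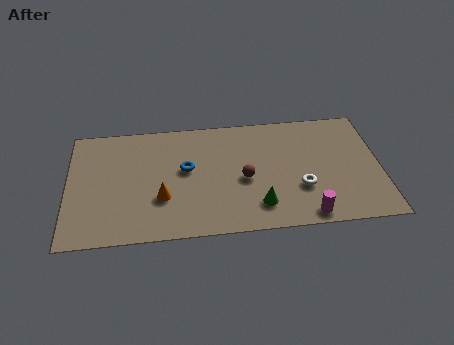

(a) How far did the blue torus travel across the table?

0.9

From (5.1, 3.3) to (5.3, 4.2), the blue torus covered √(0.2² + 0.9²) ≈ 0.9 units.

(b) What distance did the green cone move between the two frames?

2.5

From (6.1, 0.8) to (8.5, 1.6), the green cone covered √(2.4² + 0.8²) ≈ 2.5 units.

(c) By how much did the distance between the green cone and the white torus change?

-5.5

They were about 7.6 units apart before and 2.1 after — 5.5 units closer together.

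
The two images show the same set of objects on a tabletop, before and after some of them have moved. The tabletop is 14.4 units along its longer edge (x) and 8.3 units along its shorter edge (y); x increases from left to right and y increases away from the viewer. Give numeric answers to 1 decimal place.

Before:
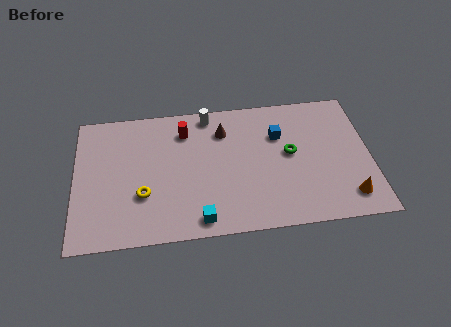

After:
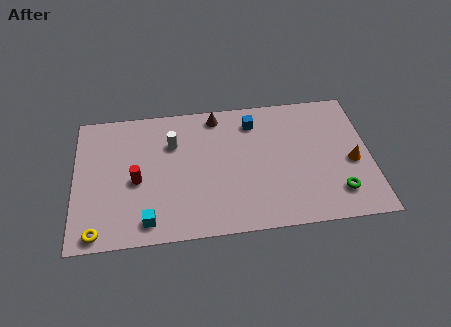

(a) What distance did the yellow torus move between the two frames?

3.0

From (3.3, 2.8) to (1.1, 0.8), the yellow torus covered √(2.2² + 2.0²) ≈ 3.0 units.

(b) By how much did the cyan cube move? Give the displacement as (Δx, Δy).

(-2.5, 0.2)

From the two frames, the cyan cube sits at roughly (6.0, 1.0) before and (3.5, 1.2) after.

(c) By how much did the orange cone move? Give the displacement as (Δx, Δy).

(0.3, 2.1)

The orange cone was at about (13.2, 1.5) and moved to about (13.5, 3.6).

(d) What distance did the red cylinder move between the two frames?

3.7

From (5.4, 6.5) to (3.0, 3.7), the red cylinder covered √(2.4² + 2.8²) ≈ 3.7 units.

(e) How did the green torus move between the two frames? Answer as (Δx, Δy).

(2.2, -2.7)

From the two frames, the green torus sits at roughly (10.5, 4.5) before and (12.7, 1.8) after.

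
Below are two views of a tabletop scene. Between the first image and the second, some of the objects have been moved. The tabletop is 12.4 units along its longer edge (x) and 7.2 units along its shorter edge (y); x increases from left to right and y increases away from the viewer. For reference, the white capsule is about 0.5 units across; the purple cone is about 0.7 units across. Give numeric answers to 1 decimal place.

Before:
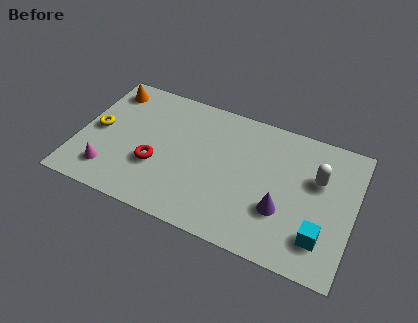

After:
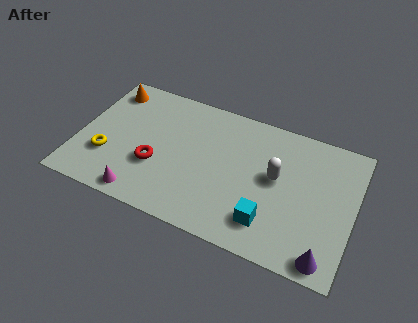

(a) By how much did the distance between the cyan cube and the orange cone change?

-2.0

They were about 11.0 units apart before and 9.0 after — 2.0 units closer together.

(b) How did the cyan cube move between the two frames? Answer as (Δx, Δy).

(-2.3, -0.1)

From the two frames, the cyan cube sits at roughly (11.1, 1.7) before and (8.8, 1.6) after.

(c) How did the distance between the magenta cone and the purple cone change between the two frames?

+0.4

Before: roughly 7.8 units apart; after: 8.2. That's 0.4 units further apart.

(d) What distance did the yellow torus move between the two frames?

1.4

The yellow torus was near (0.8, 3.6) before and (1.4, 2.3) after, so it travelled √(0.6² + 1.3²) ≈ 1.4 units.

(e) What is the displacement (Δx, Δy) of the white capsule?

(-1.8, -0.6)

The white capsule was at about (10.7, 4.6) and moved to about (8.9, 4.0).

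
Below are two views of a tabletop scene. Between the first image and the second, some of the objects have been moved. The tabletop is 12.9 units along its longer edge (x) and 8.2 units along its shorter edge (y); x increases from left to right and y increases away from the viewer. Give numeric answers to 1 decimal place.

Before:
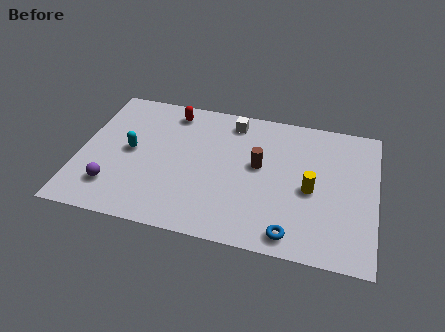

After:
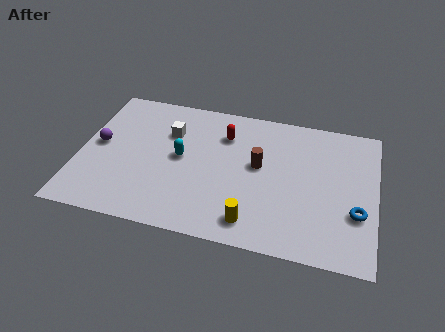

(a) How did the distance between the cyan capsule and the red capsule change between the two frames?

-0.7

Before: roughly 3.2 units apart; after: 2.5. That's 0.7 units closer together.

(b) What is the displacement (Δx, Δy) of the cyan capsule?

(2.2, 0.1)

The cyan capsule started near (2.2, 4.2) and ended near (4.4, 4.3).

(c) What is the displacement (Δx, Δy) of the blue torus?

(2.7, 1.8)

The blue torus was at about (9.4, 1.0) and moved to about (12.1, 2.8).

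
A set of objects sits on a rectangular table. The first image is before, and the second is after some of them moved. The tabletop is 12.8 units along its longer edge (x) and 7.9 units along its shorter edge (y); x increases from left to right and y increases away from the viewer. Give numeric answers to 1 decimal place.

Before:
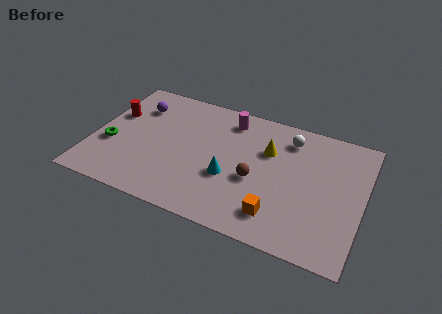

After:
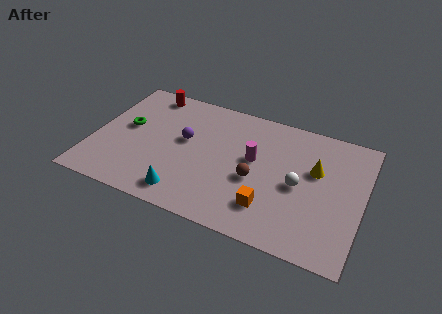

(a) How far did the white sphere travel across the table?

2.8

The white sphere was near (9.1, 6.4) before and (9.8, 3.7) after, so it travelled √(0.7² + 2.7²) ≈ 2.8 units.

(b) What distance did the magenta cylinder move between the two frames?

2.5

The magenta cylinder was near (6.2, 6.6) before and (7.6, 4.5) after, so it travelled √(1.4² + 2.1²) ≈ 2.5 units.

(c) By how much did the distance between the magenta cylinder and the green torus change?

-0.3

They were about 6.4 units apart before and 6.1 after — 0.3 units closer together.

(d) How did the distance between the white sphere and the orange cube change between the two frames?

-2.6

The distance was about 4.8 in the first image and 2.2 in the second, so they moved 2.6 units closer together.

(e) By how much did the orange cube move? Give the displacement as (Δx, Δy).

(-0.4, 0.3)

The orange cube was at about (9.0, 1.6) and moved to about (8.6, 1.9).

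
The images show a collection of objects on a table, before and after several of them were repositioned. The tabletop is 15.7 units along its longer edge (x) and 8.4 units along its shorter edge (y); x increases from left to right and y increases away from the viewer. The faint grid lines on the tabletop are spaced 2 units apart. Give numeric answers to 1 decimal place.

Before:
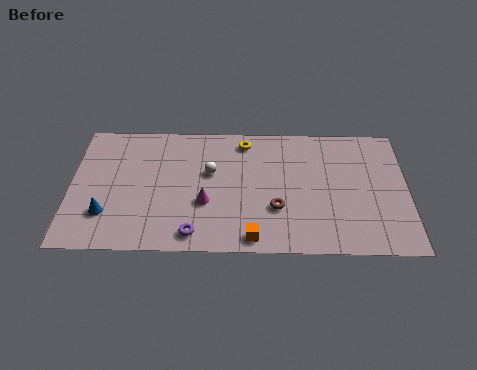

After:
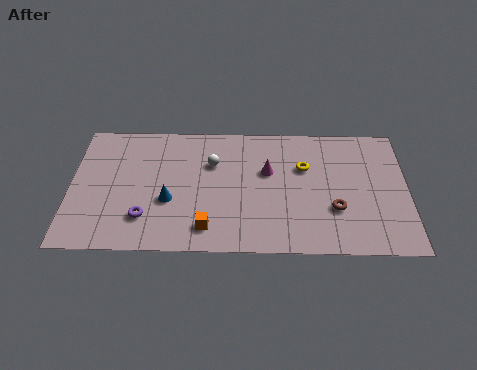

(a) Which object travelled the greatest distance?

the magenta cone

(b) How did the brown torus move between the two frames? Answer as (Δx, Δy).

(2.7, 0.0)

The brown torus started near (9.6, 2.8) and ended near (12.3, 2.8).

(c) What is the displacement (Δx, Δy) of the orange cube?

(-2.1, 0.6)

The orange cube started near (8.5, 0.9) and ended near (6.4, 1.5).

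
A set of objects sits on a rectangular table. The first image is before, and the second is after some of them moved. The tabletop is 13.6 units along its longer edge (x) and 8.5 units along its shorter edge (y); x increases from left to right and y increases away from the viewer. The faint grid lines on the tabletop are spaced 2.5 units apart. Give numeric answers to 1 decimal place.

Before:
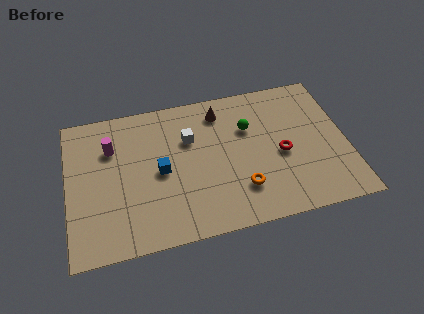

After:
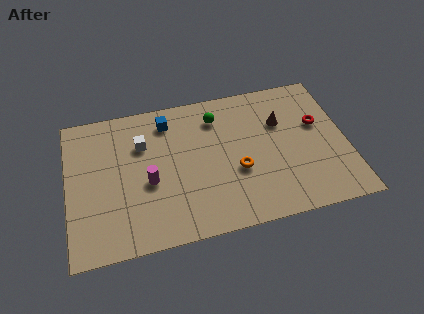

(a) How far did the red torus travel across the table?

2.4

The red torus was near (10.4, 3.8) before and (12.3, 5.2) after, so it travelled √(1.9² + 1.4²) ≈ 2.4 units.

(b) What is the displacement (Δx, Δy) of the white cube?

(-2.3, 0.2)

The white cube started near (6.0, 5.7) and ended near (3.7, 5.9).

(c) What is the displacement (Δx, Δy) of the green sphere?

(-1.5, 1.0)

The green sphere was at about (8.9, 5.7) and moved to about (7.4, 6.7).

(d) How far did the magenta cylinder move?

2.9

The magenta cylinder was near (2.2, 6.0) before and (3.9, 3.6) after, so it travelled √(1.7² + 2.4²) ≈ 2.9 units.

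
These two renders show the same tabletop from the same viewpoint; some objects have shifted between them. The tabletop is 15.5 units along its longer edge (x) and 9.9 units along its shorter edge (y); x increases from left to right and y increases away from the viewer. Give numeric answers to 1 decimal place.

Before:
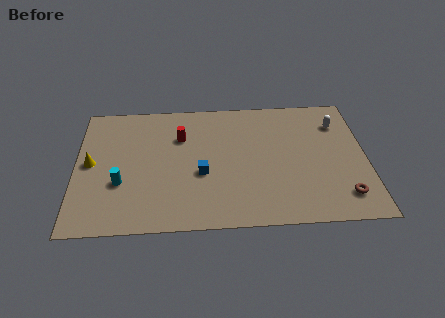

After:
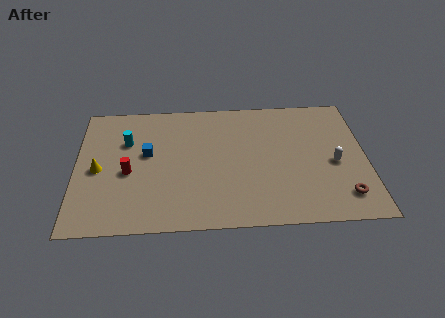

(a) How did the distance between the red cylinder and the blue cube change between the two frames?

-1.4

Before: roughly 3.1 units apart; after: 1.7. That's 1.4 units closer together.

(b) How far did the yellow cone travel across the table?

0.6

The yellow cone was near (0.8, 5.1) before and (1.2, 4.6) after, so it travelled √(0.4² + 0.5²) ≈ 0.6 units.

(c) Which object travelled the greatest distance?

the red cylinder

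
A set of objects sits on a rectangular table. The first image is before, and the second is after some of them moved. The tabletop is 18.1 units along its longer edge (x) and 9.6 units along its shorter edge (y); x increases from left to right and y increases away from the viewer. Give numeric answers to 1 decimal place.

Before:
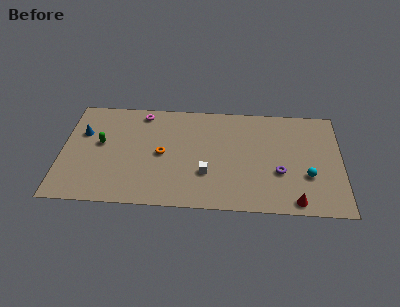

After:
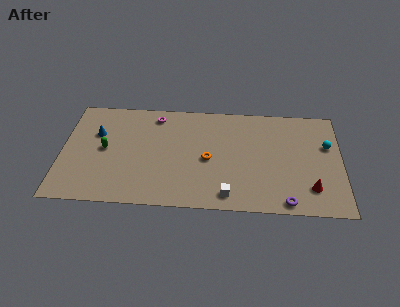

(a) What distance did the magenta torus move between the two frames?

0.9

The magenta torus moved from about (5.1, 8.4) to (6.0, 8.2), a distance of √(0.9² + 0.2²) ≈ 0.9.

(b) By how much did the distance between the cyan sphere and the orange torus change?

-1.6

The distance was about 9.5 in the first image and 7.9 in the second, so they moved 1.6 units closer together.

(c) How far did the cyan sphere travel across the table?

3.1

The cyan sphere was near (15.9, 3.3) before and (17.2, 6.1) after, so it travelled √(1.3² + 2.8²) ≈ 3.1 units.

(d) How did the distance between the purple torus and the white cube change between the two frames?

-1.0

The distance was about 4.7 in the first image and 3.7 in the second, so they moved 1.0 units closer together.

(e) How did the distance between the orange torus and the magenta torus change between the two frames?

+1.2

They were about 4.0 units apart before and 5.2 after — 1.2 units further apart.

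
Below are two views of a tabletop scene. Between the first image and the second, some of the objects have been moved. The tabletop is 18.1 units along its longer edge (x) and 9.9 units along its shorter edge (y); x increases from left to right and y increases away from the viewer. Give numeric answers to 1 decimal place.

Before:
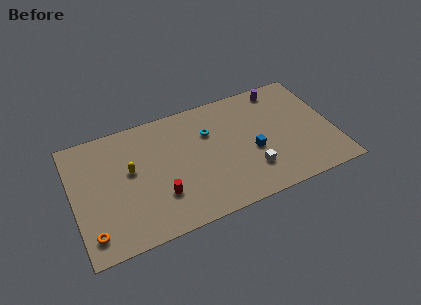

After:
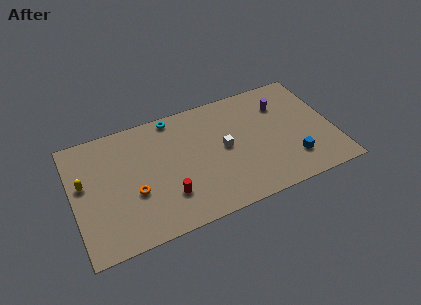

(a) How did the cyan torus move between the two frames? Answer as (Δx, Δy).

(-2.3, 2.2)

The cyan torus started near (9.6, 6.8) and ended near (7.3, 9.0).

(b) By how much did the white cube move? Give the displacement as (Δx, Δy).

(-1.6, 2.5)

The white cube was at about (12.1, 2.6) and moved to about (10.5, 5.1).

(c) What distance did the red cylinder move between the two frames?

0.5

The red cylinder moved from about (5.8, 2.9) to (6.3, 2.7), a distance of √(0.5² + 0.2²) ≈ 0.5.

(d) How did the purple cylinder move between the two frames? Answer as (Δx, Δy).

(-0.1, -1.4)

The purple cylinder was at about (14.9, 8.7) and moved to about (14.8, 7.3).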